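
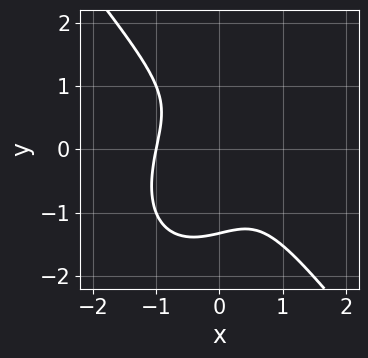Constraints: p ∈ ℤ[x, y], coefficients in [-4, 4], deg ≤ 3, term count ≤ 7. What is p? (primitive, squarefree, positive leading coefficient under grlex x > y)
First, deg p = 3. A generic line meets the curve in up to 3 points.
Then, checking where it meets the axes: it crosses the x-axis at the gridline x = -1.
Finally, fitting integer coefficients to these (and the overall shape) gives p.

2*x^3 + y^3 - x - y + 1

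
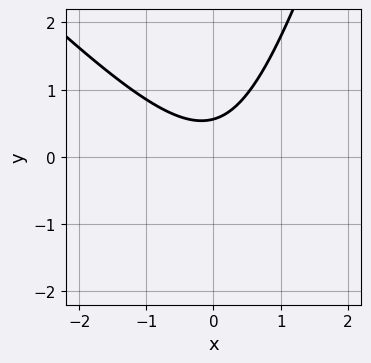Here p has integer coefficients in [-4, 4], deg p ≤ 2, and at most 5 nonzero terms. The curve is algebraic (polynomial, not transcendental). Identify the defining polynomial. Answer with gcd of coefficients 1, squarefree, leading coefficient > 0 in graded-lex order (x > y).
(a) Degree: no degree-1 curve has this shape, so deg p = 2.
(b) Reading off the gridlines: it misses every integer gridline on the x-axis.
(c) The integer polynomial consistent with all of this is the stated p.

3*x^2 + 2*x*y - y^2 - 3*y + 2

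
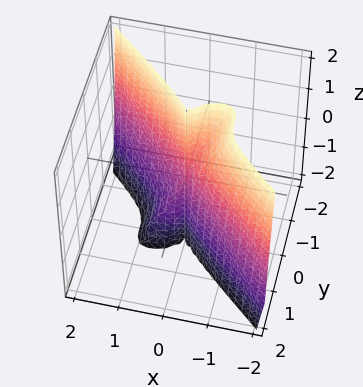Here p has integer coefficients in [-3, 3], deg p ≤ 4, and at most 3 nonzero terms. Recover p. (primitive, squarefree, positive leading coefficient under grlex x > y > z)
First, deg p = 3. A generic line meets the surface in up to 3 points.
Next, reading off the gridlines: it crosses the x-axis at the gridline x = 0; it crosses the y-axis at the gridline y = 0.
Finally, matching integer coefficients to the picture gives p. Check: (0, 0, -1) on the z-axis lies on the surface, and p(0, 0, -1) = 0. ✓

2*x^3 + x^2*z + 3*y^3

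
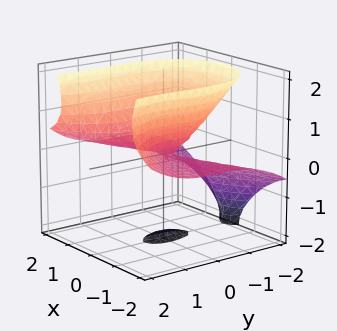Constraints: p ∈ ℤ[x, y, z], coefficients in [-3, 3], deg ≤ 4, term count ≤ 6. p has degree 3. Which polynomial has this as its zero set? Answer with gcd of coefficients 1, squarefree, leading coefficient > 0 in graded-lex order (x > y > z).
First, there are 2 components.
Then, deg p = 3.
Next, from the axis intercepts and sections: the z-axis gridline crossings are at z ∈ {-2, 0}; one y-axis crossing is at y = 0.
Finally, putting this together gives p.

3*x^2*z - y^3 + y^2*z - z^3 - 2*z^2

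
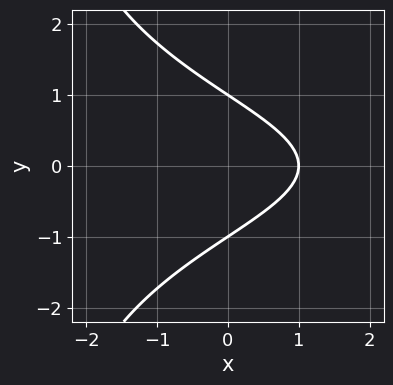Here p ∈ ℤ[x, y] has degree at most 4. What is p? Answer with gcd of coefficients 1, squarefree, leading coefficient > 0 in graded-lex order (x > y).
First, deg p = 3. A generic line meets the curve in up to 3 points.
Then, symmetries: it's symmetric under y → −y, forcing even powers of y.
Then, reading off the gridlines: it crosses the x-axis at the gridline x = 1; among the integer gridlines, it crosses the y-axis at y ∈ {-1, 1}.
Finally, assembling these constraints gives the stated polynomial.

x*y^2 + 3*y^2 + 3*x - 3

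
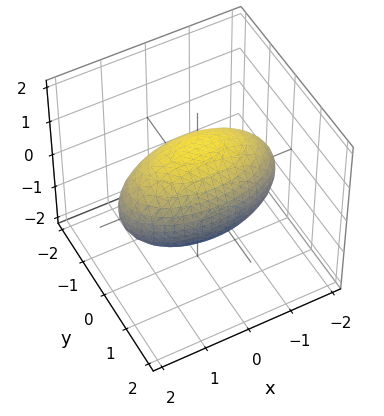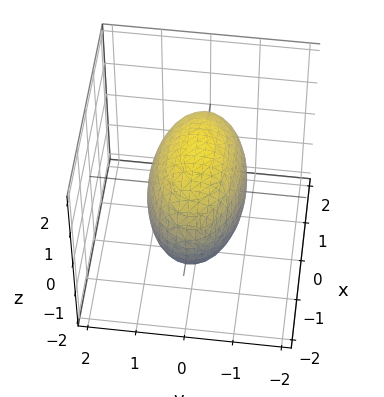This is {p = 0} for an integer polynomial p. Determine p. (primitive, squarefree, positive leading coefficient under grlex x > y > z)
x^2 + 3*y^2 + 2*z^2 - 3

First, deg p = 2. Bounded and convex; a quadric.
Then, symmetries: mirror symmetry y ↦ −y ⇒ only even powers of y; the z ↦ −z reflection is a symmetry, so z appears only in even powers; it's symmetric under x → −x, forcing even powers of x.
Next, against the integer gridlines: among the integer gridlines, it crosses the y-axis at y ∈ {-1, 1}.
Finally, putting this together gives p.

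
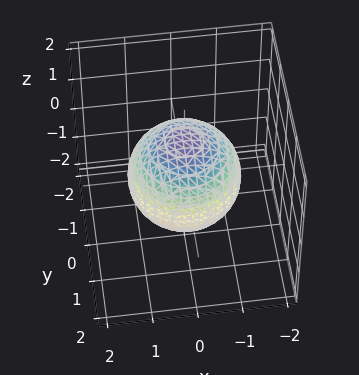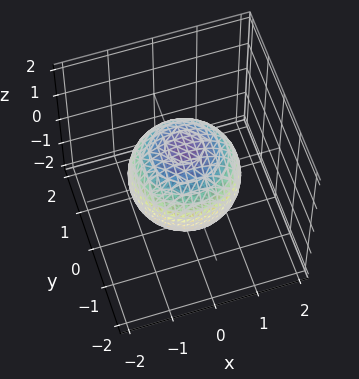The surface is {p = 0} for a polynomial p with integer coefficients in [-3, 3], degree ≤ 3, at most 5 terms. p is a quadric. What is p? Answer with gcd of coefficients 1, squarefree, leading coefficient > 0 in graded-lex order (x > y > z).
(a) deg p = 2. A closed, bounded, convex surface; a quadric.
(b) Symmetries: the z ↦ −z reflection is a symmetry, so z appears only in even powers; rotational symmetry about the z-axis ⇒ p depends on x, y only through x² + y².
(c) From the visible intercepts: a circular section at z = 1 has radius between 0 and 1.
(d) Fitting integer coefficients to these (and the overall shape) gives p.

2*x^2 + 2*y^2 + 2*z^2 - 3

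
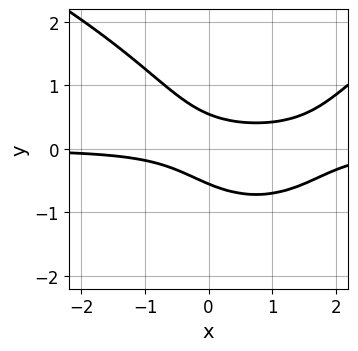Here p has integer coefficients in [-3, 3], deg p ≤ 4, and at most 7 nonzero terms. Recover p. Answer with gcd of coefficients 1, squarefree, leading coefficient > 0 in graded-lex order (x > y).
First, the degree is 4 — the shape is more complex than any degree-3 curve.
Then, observable constraints: the curve avoids every integer x-axis point in the box.
Finally, together with the visible shape, these determine p as stated.

y^4 - 2*x^2*y + 3*x*y + 3*y^2 - 1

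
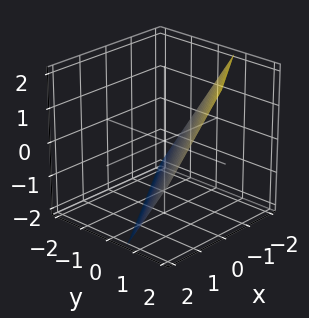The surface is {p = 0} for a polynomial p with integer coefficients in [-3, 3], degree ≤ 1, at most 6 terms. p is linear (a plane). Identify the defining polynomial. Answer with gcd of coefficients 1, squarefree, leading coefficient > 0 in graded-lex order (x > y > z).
(a) The degree is 1 — every cross-section is a straight line — this is a plane.
(b) Checking where it meets the axes: one z-axis crossing is at z = -1; it crosses the x-axis at the gridline x = -1.
(c) Putting this together gives p.

2*x - 3*y + 2*z + 2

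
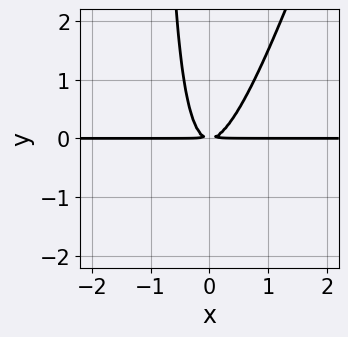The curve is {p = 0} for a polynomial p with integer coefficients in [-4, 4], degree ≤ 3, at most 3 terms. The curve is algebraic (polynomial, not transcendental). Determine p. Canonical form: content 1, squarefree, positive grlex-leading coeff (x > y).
First, degree: the shape is more complex than any degree-2 curve, so deg p = 3.
Then, observable constraints: the visible x-axis segment lies entirely on the curve.
Finally, matching integer coefficients to the picture gives p.

3*x^2*y - x*y^2 - y^2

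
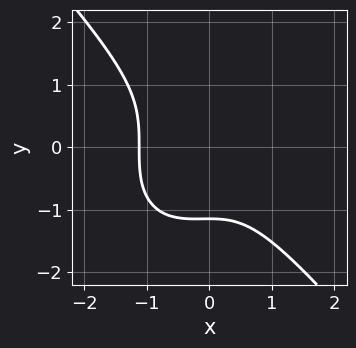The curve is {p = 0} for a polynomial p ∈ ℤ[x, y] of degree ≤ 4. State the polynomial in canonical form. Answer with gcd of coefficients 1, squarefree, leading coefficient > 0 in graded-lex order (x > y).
(a) deg p = 3.
(b) Putting this together gives p.

3*x^3 + 2*y^3 + x^2 + 3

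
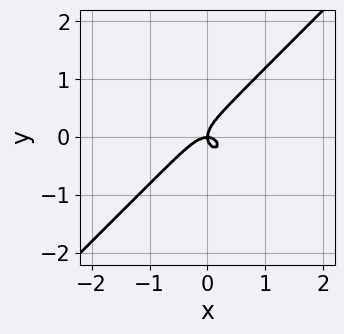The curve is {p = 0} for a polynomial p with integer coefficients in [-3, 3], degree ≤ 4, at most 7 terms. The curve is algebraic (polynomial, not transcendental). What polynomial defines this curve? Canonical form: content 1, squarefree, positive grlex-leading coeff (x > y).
2*x^3 - x^2*y + x*y^2 - 2*y^3 + x*y

First, degree: the shape is more complex than any degree-2 curve, so deg p = 3.
Next, from the axis intercepts and sections: one x-axis crossing is at x = 0; it crosses the y-axis at the gridline y = 0.
Finally, together with the visible shape, these determine p as stated.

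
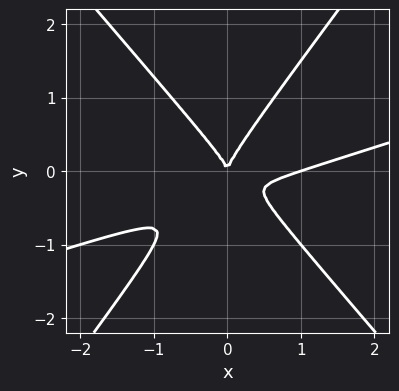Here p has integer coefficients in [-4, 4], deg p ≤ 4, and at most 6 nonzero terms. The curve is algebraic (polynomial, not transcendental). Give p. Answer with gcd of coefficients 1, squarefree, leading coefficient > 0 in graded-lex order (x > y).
First, the degree is 3 — no degree-2 curve has this shape.
Then, checking where it meets the axes: one y-axis crossing is at y = 0; among the integer gridlines, it crosses the x-axis at x ∈ {0, 1}.
Finally, assembling these constraints gives the stated polynomial.

x^3 - 3*x^2*y - x*y^2 + 2*y^3 - x^2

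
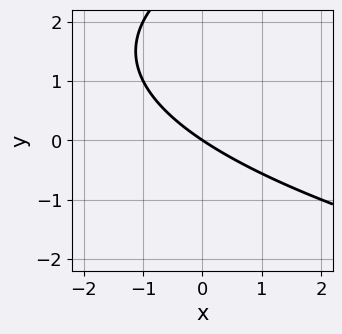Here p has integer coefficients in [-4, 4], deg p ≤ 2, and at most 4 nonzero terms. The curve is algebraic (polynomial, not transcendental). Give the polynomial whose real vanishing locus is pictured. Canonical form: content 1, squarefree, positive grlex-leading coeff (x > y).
The degree is 2 — a generic line meets the curve in up to 2 points.
Checking where it meets the axes: it crosses the y-axis at the gridline y = 0; it crosses the x-axis at the gridline x = 0.
Together with the visible shape, these determine p as stated.

y^2 - 2*x - 3*y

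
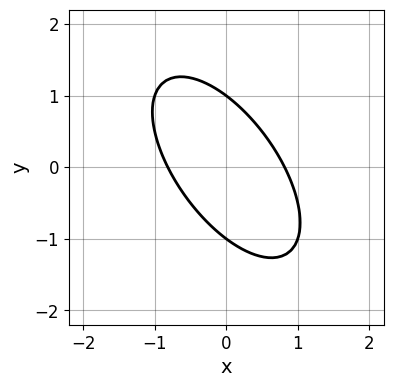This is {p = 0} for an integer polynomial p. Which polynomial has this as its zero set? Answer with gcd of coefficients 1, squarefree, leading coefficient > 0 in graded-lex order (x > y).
1. The degree is 2 — a generic line meets the curve in up to 2 points.
2. Reading off the gridlines: the y-axis gridline crossings are at y ∈ {-1, 1}.
3. The integer polynomial consistent with all of this is the stated p.

3*x^2 + 3*x*y + 2*y^2 - 2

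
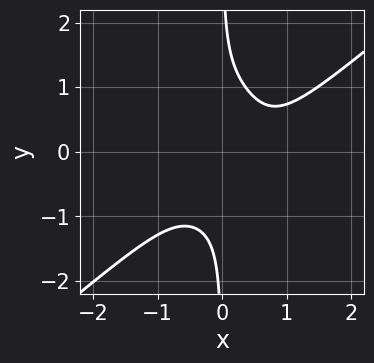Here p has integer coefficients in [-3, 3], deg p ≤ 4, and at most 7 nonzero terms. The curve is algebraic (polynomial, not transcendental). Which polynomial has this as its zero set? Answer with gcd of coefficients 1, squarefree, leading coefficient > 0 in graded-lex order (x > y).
2*x^4 - x^3*y - 2*x*y^3 - 2*x^2*y + 1

First, deg p = 4. A generic line meets the curve in up to 4 points.
Next, against the integer gridlines: no x-intercept at any integer in the box; no y-intercept at any integer in the box.
Finally, these observations pin down the coefficients.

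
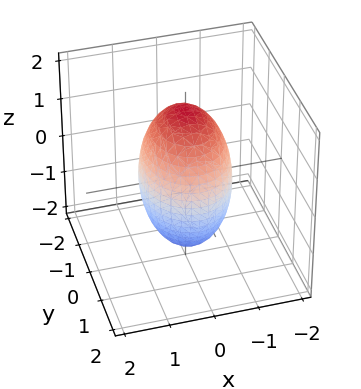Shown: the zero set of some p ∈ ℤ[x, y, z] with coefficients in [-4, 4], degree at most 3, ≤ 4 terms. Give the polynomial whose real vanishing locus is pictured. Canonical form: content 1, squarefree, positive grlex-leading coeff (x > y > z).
3*x^2 + 2*y^2 + z^2 - 3

(a) Degree: bounded and convex; a quadric, so deg p = 2.
(b) Symmetries: the z ↦ −z reflection is a symmetry, so z appears only in even powers; the x ↦ −x reflection is a symmetry, so x appears only in even powers; the y ↦ −y reflection is a symmetry, so y appears only in even powers.
(c) Against the integer gridlines: among the integer gridlines, it crosses the x-axis at x ∈ {-1, 1}.
(d) Together with the visible shape, these determine p as stated.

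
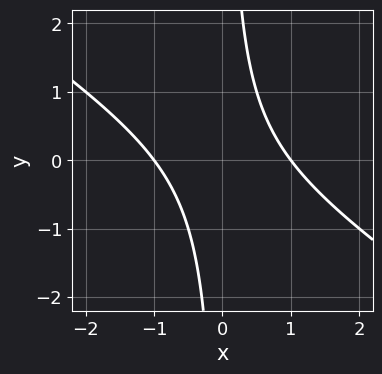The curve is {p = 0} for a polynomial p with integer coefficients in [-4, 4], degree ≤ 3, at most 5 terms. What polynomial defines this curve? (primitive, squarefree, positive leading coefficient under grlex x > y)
deg p = 2. A generic line meets the curve in up to 2 points.
Against the integer gridlines: the curve avoids every integer y-axis point in the box; among the integer gridlines, it crosses the x-axis at x ∈ {-1, 1}.
Matching integer coefficients to the picture gives p.

2*x^2 + 3*x*y - 2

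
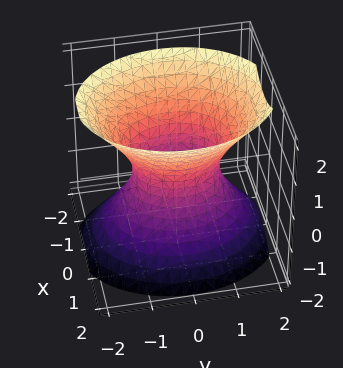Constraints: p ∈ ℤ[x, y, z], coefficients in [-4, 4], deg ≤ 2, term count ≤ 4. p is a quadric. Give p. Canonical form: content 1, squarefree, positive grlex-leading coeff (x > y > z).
3*x^2 + 2*y^2 - 2*z^2 - 2

First, degree: one connected sheet with a waist; a quadric, so deg p = 2.
Then, symmetries: it's symmetric under z → −z, forcing even powers of z; the y ↦ −y reflection is a symmetry, so y appears only in even powers; the x ↦ −x reflection is a symmetry, so x appears only in even powers.
Then, checking where it meets the axes: among the integer gridlines, it crosses the y-axis at y ∈ {-1, 1}; the surface avoids every integer z-axis point in the box.
Finally, the integer polynomial consistent with all of this is the stated p.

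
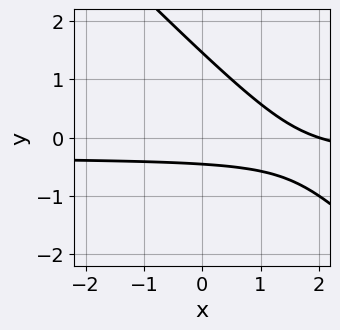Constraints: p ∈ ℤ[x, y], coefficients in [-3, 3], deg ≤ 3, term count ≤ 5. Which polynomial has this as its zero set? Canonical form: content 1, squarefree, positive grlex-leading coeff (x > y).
1. Degree: the shape is more complex than any degree-1 curve, so deg p = 2.
2. Reading off the gridlines: one x-axis crossing is at x = 2.
3. Assembling these constraints gives the stated polynomial.

3*x*y + 3*y^2 + x - 3*y - 2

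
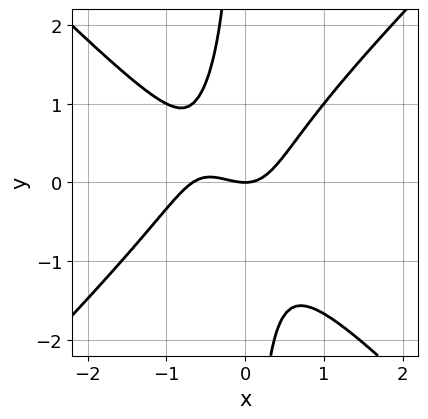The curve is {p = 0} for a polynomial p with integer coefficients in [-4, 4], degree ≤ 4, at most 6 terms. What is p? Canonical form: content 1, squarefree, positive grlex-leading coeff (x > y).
3*x^3 - 3*x*y^2 + 2*x^2 - 2*y

First, the degree is 3 — no degree-2 curve has this shape.
Next, against the integer gridlines: one y-axis crossing is at y = 0; it meets the x-axis at x = 0 (among the integer gridlines).
Finally, fitting integer coefficients to these (and the overall shape) gives p.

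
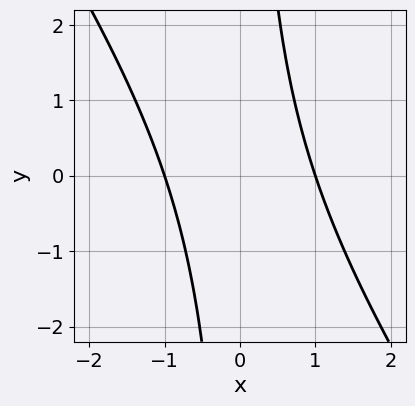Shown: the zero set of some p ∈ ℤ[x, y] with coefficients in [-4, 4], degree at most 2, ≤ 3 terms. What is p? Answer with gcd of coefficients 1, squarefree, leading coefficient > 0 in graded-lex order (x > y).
3*x^2 + 2*x*y - 3

First, degree: no degree-1 curve has this shape, so deg p = 2.
Then, against the integer gridlines: it misses every integer gridline on the y-axis; the x-axis gridline crossings are at x ∈ {-1, 1}.
Finally, together with the visible shape, these determine p as stated.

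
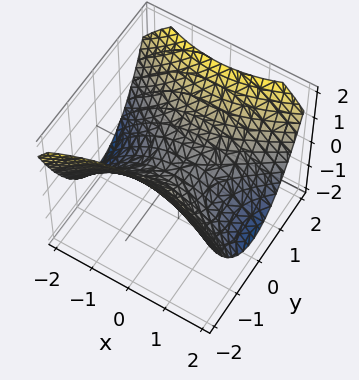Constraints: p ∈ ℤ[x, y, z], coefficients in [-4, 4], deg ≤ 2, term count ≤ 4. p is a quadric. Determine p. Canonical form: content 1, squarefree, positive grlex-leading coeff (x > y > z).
x^2 - 2*y^2 + 3*z

Degree: a saddle surface; a quadric, so deg p = 2.
Symmetries: mirror symmetry y ↦ −y ⇒ only even powers of y; mirror symmetry x ↦ −x ⇒ only even powers of x.
Against the integer gridlines: it meets the z-axis at z = 0 (among the integer gridlines); it crosses the x-axis at the gridline x = 0.
Assembling these constraints gives the stated polynomial.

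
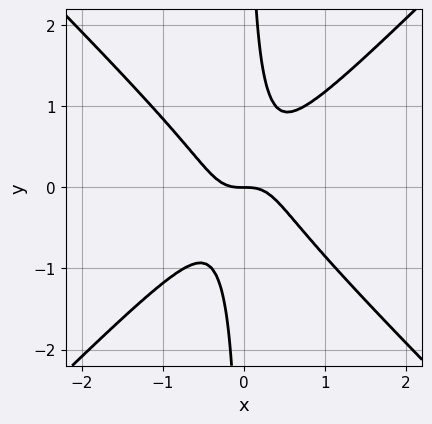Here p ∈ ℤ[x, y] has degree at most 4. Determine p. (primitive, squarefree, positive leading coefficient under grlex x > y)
Degree: the shape is more complex than any degree-2 curve, so deg p = 3.
Reading off the gridlines: it crosses the x-axis at the gridline x = 0; one y-axis crossing is at y = 0.
Solving for integer coefficients yields p as stated.

3*x^3 - 3*x*y^2 + y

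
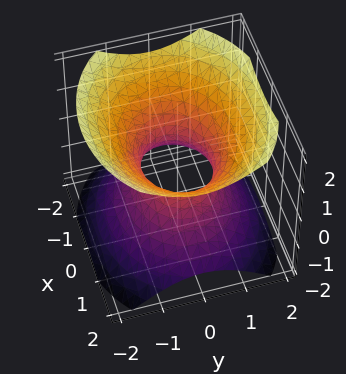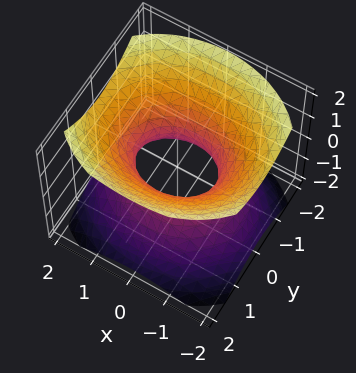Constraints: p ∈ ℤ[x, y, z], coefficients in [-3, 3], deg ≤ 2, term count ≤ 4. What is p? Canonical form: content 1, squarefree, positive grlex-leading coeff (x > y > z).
1. Degree: an hourglass — one-sheet hyperboloid; a quadric, so deg p = 2.
2. Symmetries: mirror symmetry z ↦ −z ⇒ only even powers of z; it's symmetric under y → −y, forcing even powers of y; the x ↦ −x reflection is a symmetry, so x appears only in even powers.
3. Checking where it meets the axes: the surface avoids every integer z-axis point in the box; the x-axis gridline crossings are at x ∈ {-1, 1}.
4. Matching integer coefficients to the picture gives p.

2*x^2 + 3*y^2 - 3*z^2 - 2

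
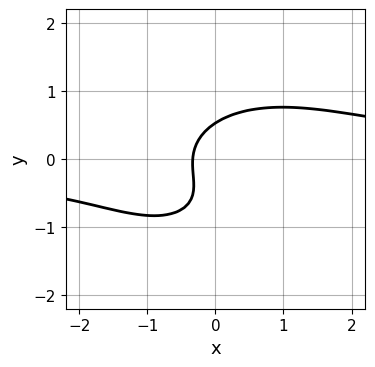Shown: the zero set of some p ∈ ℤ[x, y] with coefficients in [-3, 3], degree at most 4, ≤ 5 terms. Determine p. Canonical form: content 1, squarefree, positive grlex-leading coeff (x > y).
First, deg p = 3. The shape is more complex than any degree-2 curve.
Finally, putting this together gives p.

2*x^2*y + 3*y^3 + 2*y^2 - 3*x - 1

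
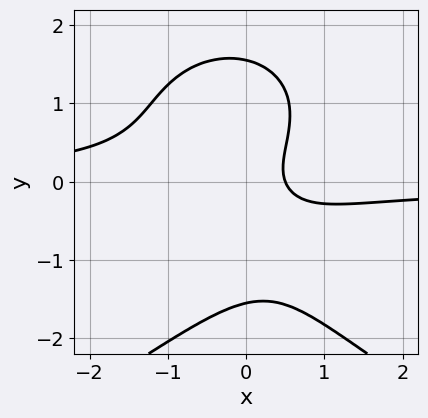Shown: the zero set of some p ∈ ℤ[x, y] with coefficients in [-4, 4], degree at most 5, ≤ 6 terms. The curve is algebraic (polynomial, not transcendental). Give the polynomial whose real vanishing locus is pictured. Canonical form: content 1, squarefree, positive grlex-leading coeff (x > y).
y^4 + 3*x^2*y - 2*y^2 + 2*x - 1

(a) deg p = 4. No degree-3 curve has this shape.
(b) Solving for integer coefficients yields p as stated.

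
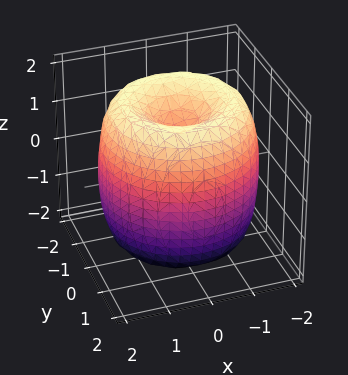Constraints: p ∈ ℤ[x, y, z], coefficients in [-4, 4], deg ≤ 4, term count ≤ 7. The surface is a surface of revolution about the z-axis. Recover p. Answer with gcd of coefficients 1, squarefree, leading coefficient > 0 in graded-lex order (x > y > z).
1. The degree is 4 — the shape is more complex than any degree-3 surface.
2. Symmetries: rotational symmetry about the z-axis ⇒ p depends on x, y only through x² + y².
3. Against the integer gridlines: among the integer gridlines, it crosses the z-axis at z ∈ {-1, 1}; a circular section at z = 1 has radius between 1 and 2.
4. Assembling these constraints gives the stated polynomial.

x^4 + 2*x^2*y^2 + y^4 - 3*x^2 - 3*y^2 + z^2 - 1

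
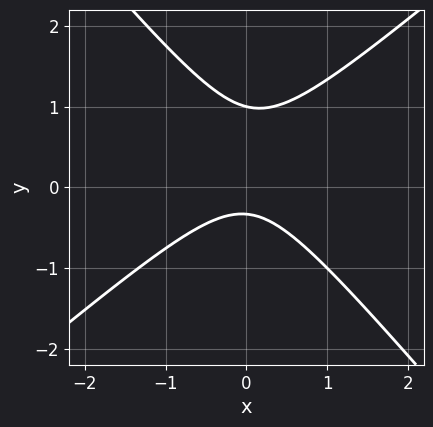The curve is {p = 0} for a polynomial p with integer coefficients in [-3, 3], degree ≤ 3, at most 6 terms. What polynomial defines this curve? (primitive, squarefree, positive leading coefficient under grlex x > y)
First, degree: no degree-1 curve has this shape, so deg p = 2.
Then, reading off the gridlines: no x-intercept at any integer in the box; one y-axis crossing is at y = 1.
Finally, putting this together gives p.

3*x^2 - x*y - 3*y^2 + 2*y + 1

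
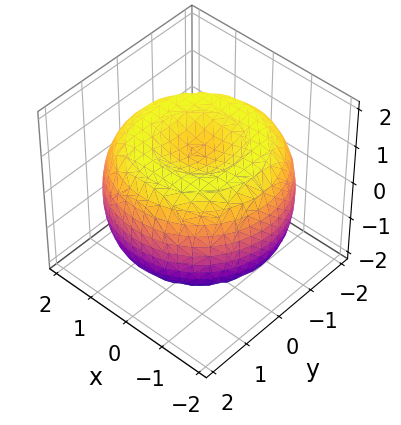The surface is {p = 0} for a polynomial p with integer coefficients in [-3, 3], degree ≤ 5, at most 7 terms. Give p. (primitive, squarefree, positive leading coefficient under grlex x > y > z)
The degree is 4 — no degree-3 surface has this shape.
Symmetries: rotational symmetry about the z-axis ⇒ p depends on x, y only through x² + y².
Observable constraints: among the integer gridlines, it crosses the z-axis at z ∈ {-1, 1}; a circular section at z = 1 has radius between 1 and 2.
Matching integer coefficients to the picture gives p.

x^4 + 2*x^2*y^2 + y^4 - 3*x^2 - 3*y^2 + 3*z^2 - 3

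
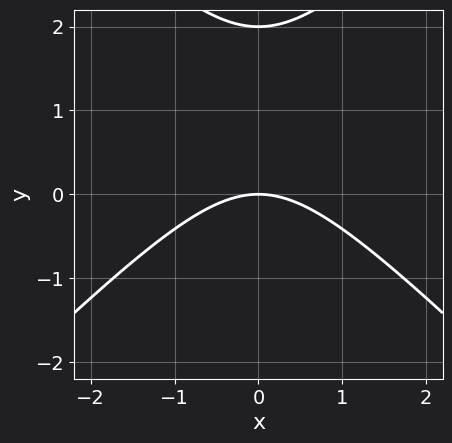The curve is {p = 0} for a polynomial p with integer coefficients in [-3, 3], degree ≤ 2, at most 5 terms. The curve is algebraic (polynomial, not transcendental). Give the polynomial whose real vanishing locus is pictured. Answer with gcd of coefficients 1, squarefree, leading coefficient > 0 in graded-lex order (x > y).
x^2 - y^2 + 2*y

(a) Degree: no degree-1 curve has this shape, so deg p = 2.
(b) Symmetries: the x ↦ −x reflection is a symmetry, so x appears only in even powers.
(c) Observable constraints: it meets the x-axis at x = 0 (among the integer gridlines); among the integer gridlines, it crosses the y-axis at y ∈ {0, 2}.
(d) Assembling these constraints gives the stated polynomial.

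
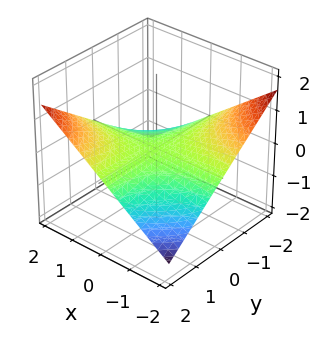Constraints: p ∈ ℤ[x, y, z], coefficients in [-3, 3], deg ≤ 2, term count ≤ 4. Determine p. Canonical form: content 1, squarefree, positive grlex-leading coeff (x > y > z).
(a) deg p = 2. A hyperbolic paraboloid; a quadric.
(b) Observable constraints: the visible x-axis segment lies entirely on the surface; the visible y-axis segment lies entirely on the surface; it meets the z-axis at z = 0 (among the integer gridlines).
(c) Putting this together gives p.

x*y - 3*z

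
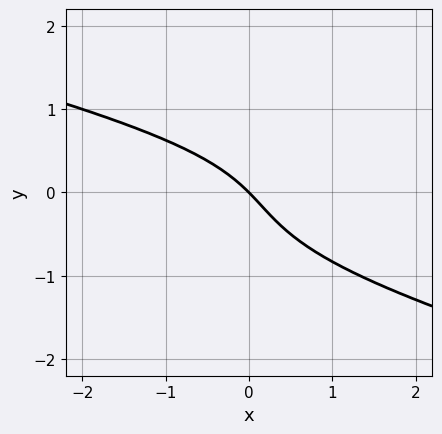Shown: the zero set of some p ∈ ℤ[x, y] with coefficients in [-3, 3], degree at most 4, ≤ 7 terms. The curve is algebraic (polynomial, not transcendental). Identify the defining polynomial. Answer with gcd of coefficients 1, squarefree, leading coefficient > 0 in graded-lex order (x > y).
1. The degree is 3 — a generic line meets the curve in up to 3 points.
2. Observable constraints: one x-axis crossing is at x = 0; it meets the y-axis at y = 0 (among the integer gridlines).
3. These observations pin down the coefficients.

x*y^2 + 3*y^3 + y^2 + 2*x + 2*y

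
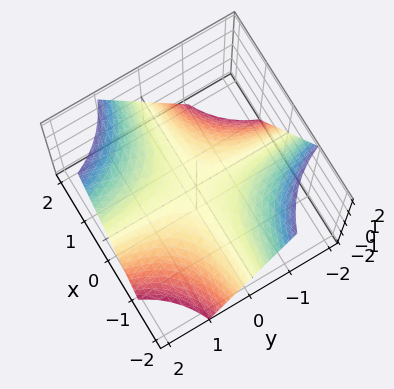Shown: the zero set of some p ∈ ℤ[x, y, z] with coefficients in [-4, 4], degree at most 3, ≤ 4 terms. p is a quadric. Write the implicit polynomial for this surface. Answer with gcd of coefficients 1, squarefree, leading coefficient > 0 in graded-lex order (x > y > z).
x*y - z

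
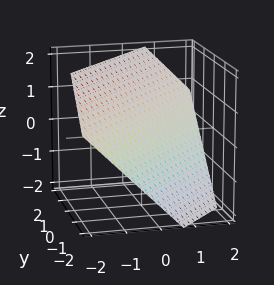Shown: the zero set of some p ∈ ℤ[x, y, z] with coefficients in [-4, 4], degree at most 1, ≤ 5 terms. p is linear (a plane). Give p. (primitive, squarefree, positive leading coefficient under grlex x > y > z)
First, deg p = 1. The surface is flat (a plane).
Finally, the integer polynomial consistent with all of this is the stated p.

3*x - 3*y + 3*z - 2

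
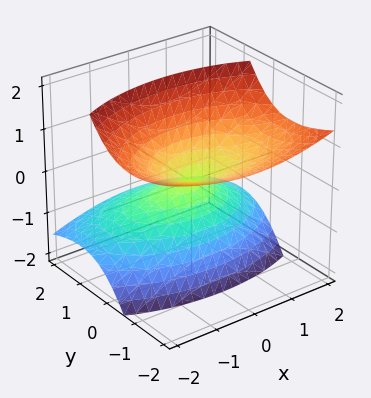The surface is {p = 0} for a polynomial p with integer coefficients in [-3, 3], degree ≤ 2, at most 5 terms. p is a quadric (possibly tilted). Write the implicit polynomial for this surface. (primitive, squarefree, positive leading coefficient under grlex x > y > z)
I count 2 distinct pieces. Treating them together as one polynomial.
The degree is 2 — no degree-1 surface has this shape.
Checking where it meets the axes: it crosses the z-axis at the gridline z = 0; one x-axis crossing is at x = 0; it meets the y-axis at y = 0 (among the integer gridlines).
Together with the visible shape, these determine p as stated.

x^2 + 2*y^2 + 3*y*z - 2*z^2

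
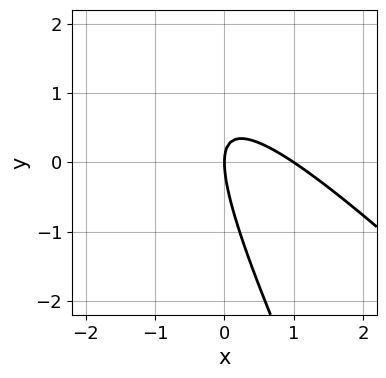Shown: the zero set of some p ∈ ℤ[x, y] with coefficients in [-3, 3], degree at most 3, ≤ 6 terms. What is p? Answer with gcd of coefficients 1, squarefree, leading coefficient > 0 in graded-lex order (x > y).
2*x^2 + 3*x*y + y^2 - 2*x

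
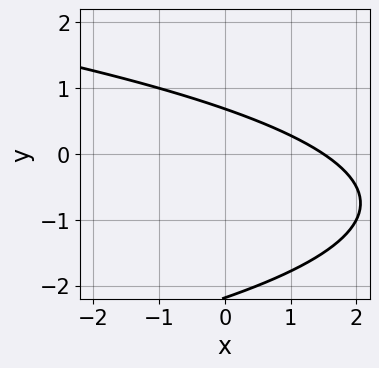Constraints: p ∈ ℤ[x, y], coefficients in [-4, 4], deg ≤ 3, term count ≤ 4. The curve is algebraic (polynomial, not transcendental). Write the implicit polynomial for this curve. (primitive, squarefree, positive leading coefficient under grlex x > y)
2*y^2 + 2*x + 3*y - 3

First, the degree is 2 — a generic line meets the curve in up to 2 points.
Finally, putting this together gives p.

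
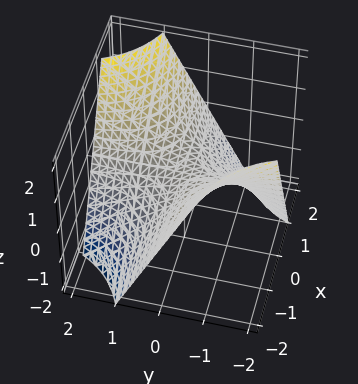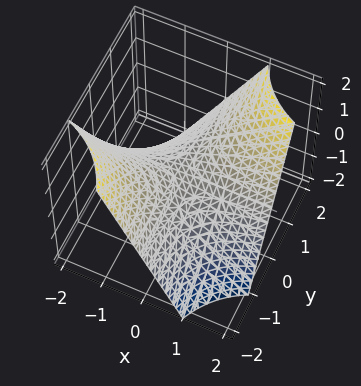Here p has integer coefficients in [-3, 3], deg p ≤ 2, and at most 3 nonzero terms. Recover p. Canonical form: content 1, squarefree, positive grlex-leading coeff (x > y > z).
(a) The degree is 2 — a hyperbolic paraboloid; a quadric.
(b) From the axis intercepts and sections: the visible y-axis segment lies entirely on the surface; one z-axis crossing is at z = 0; the visible x-axis segment lies entirely on the surface.
(c) These observations pin down the coefficients.

x*y - z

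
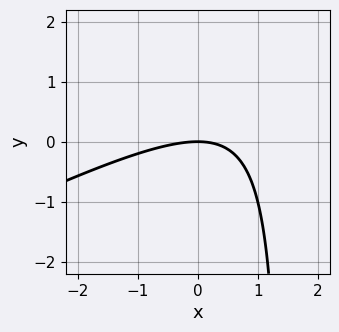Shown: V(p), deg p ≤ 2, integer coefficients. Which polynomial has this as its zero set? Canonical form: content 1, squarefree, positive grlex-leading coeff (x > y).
x^2 - 2*x*y + 3*y

(a) The degree is 2 — the shape is more complex than any degree-1 curve.
(b) Against the integer gridlines: one y-axis crossing is at y = 0; one x-axis crossing is at x = 0.
(c) Fitting integer coefficients to these (and the overall shape) gives p.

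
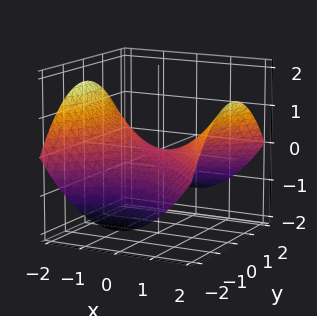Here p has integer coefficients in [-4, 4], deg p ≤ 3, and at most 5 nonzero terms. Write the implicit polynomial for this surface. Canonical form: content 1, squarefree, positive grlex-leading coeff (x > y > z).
x^2 - y^2 - 3*z

First, degree: a saddle surface; a quadric, so deg p = 2.
Then, symmetries: mirror symmetry y ↦ −y ⇒ only even powers of y; mirror symmetry x ↦ −x ⇒ only even powers of x.
Then, checking where it meets the axes: one y-axis crossing is at y = 0; one z-axis crossing is at z = 0; it crosses the x-axis at the gridline x = 0.
Finally, solving for integer coefficients yields p as stated.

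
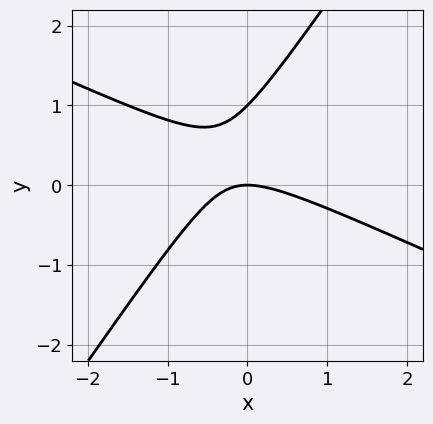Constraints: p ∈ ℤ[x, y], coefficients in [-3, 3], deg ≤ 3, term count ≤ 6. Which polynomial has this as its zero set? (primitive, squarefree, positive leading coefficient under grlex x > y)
Degree: a generic line meets the curve in up to 2 points, so deg p = 2.
Checking where it meets the axes: among the integer gridlines, it crosses the y-axis at y ∈ {0, 1}; it crosses the x-axis at the gridline x = 0.
Together with the visible shape, these determine p as stated.

2*x^2 + 3*x*y - 3*y^2 + 3*y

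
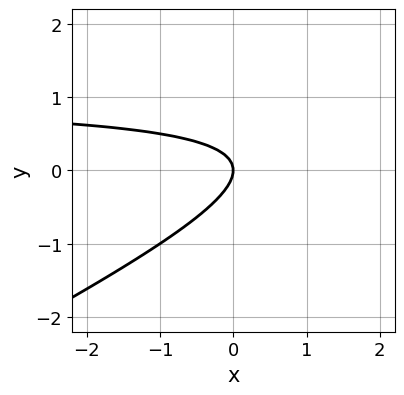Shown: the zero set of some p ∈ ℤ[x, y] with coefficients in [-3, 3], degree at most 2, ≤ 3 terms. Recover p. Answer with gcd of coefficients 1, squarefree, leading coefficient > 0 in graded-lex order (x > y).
1. deg p = 2. The shape is more complex than any degree-1 curve.
2. Observable constraints: it meets the x-axis at x = 0 (among the integer gridlines); it meets the y-axis at y = 0 (among the integer gridlines).
3. These observations pin down the coefficients.

x*y - 2*y^2 - x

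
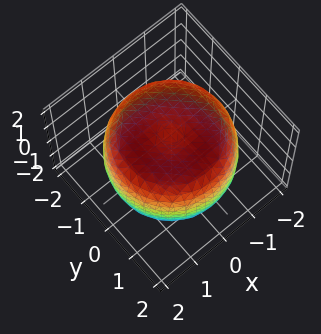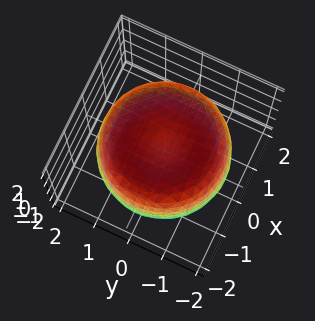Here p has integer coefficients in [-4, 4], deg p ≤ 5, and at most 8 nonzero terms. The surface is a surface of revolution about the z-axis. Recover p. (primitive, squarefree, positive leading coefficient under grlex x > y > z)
Degree: a generic line meets the surface in up to 4 points, so deg p = 4.
By symmetry, the surface is invariant under rotation about z: p = q(x² + y², z).
From the axis intercepts and sections: a circular section at z = 1 has radius between 1 and 2.
Assembling these constraints gives the stated polynomial.

x^4 + 2*x^2*y^2 + y^4 - 2*x^2 - 2*y^2 + 2*z^2 - 3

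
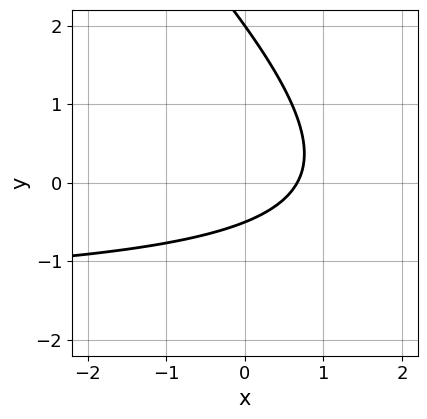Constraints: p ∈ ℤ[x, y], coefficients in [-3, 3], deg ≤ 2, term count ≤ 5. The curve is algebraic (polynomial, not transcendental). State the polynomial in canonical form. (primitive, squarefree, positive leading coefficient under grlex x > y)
2*x*y + 2*y^2 + 3*x - 3*y - 2

1. deg p = 2. No degree-1 curve has this shape.
2. Reading off the gridlines: it meets the y-axis at y = 2 (among the integer gridlines).
3. Together with the visible shape, these determine p as stated.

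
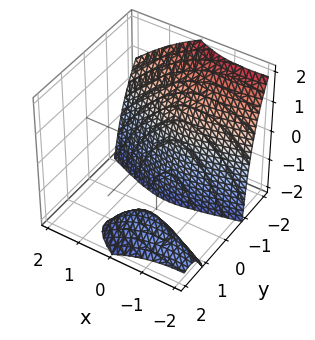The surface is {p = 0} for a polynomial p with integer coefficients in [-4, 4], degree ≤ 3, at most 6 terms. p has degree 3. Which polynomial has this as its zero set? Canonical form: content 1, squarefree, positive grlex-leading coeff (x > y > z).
1. I count 2 distinct pieces. Treating them together as one polynomial.
2. Degree: the shape is more complex than any degree-2 surface, so deg p = 3.
3. From the visible intercepts: the surface avoids every integer z-axis point in the box; no x-intercept at any integer in the box.
4. Together with the visible shape, these determine p as stated.

x*y^2 + 2*y^3 + 2*y^2*z + x^2 + 1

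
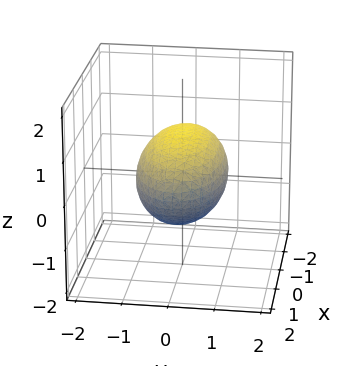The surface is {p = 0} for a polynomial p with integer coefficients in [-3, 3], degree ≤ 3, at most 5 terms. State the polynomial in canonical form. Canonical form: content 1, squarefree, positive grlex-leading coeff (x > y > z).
First, the degree is 2 — bounded and convex; a quadric.
Next, symmetries: the y ↦ −y reflection is a symmetry, so y appears only in even powers; it's symmetric under x → −x, forcing even powers of x; the z ↦ −z reflection is a symmetry, so z appears only in even powers.
Next, checking where it meets the axes: the z-axis gridline crossings are at z ∈ {-1, 1}; the y-axis gridline crossings are at y ∈ {-1, 1}.
Finally, putting this together gives p.

x^2 + 3*y^2 + 3*z^2 - 3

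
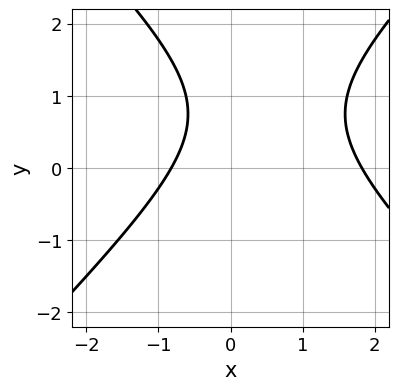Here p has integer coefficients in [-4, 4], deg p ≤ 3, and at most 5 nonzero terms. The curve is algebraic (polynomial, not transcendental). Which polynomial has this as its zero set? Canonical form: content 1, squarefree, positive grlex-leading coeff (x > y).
First, deg p = 2. The shape is more complex than any degree-1 curve.
Then, checking where it meets the axes: the curve avoids every integer y-axis point in the box.
Finally, assembling these constraints gives the stated polynomial.

2*x^2 - 2*y^2 - 2*x + 3*y - 3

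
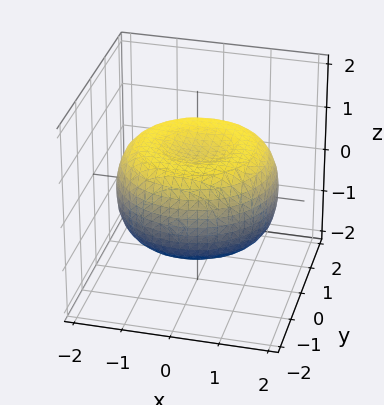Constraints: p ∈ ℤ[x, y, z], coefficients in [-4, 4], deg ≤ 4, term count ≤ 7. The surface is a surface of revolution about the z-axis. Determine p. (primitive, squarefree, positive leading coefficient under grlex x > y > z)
x^4 + 2*x^2*y^2 + y^4 - 2*x^2 - 2*y^2 + 3*z^2 - 2

First, deg p = 4. A generic line meets the surface in up to 4 points.
Next, symmetries: rotational symmetry about the z-axis ⇒ p depends on x, y only through x² + y².
Then, reading off the gridlines: a circular section at z = 0 has radius between 1 and 2.
Finally, solving for integer coefficients yields p as stated.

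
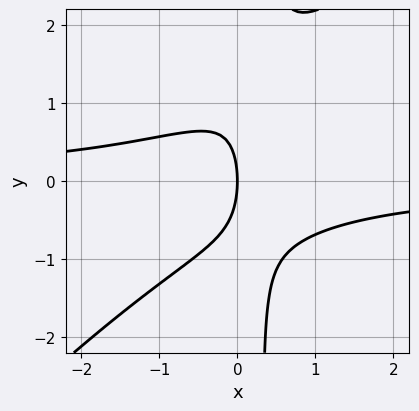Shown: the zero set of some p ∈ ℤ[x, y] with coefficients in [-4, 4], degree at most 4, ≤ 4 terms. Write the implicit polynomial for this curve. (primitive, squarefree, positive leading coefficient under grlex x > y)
3*x^2*y - 3*x*y^2 + y^2 + 3*x

The degree is 3 — the shape is more complex than any degree-2 curve.
Reading off the gridlines: it crosses the y-axis at the gridline y = 0; it meets the x-axis at x = 0 (among the integer gridlines).
Assembling these constraints gives the stated polynomial.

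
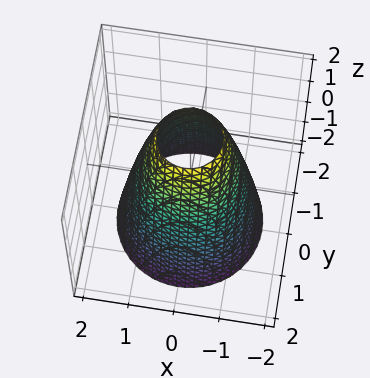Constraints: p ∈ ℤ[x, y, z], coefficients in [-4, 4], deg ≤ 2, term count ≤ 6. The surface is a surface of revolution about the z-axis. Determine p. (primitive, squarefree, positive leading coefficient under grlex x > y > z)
2*x^2 + 2*y^2 + z - 3

deg p = 2. The shape is more complex than any degree-1 surface.
Symmetries: every cross-section ⟂ z is a circle, so x, y appear only via x² + y².
From the axis intercepts and sections: it misses every integer gridline on the z-axis; a circular section at z = 1 has radius exactly 1.
Fitting integer coefficients to these (and the overall shape) gives p.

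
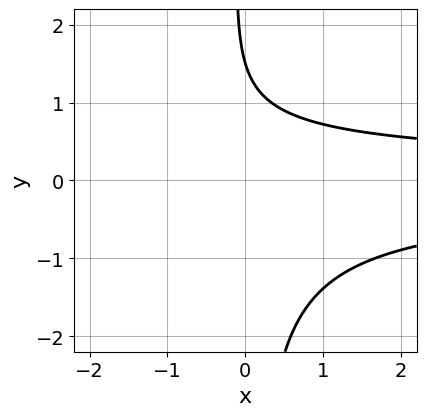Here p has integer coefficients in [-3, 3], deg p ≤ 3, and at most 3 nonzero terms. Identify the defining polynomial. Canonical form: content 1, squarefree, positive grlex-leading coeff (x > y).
Degree: a generic line meets the curve in up to 3 points, so deg p = 3.
Checking where it meets the axes: no x-intercept at any integer in the box.
Together with the visible shape, these determine p as stated.

3*x*y^2 + 2*y - 3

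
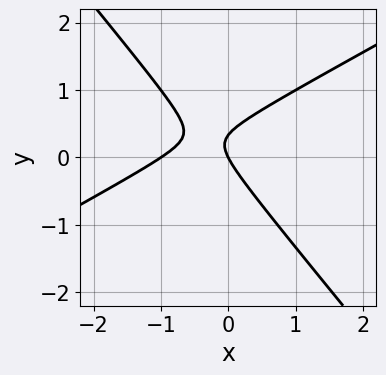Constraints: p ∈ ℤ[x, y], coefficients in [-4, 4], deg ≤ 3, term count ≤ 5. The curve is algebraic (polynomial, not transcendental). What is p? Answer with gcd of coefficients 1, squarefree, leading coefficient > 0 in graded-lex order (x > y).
2*x^2 - 2*x*y - 3*y^2 + 2*x + y

1. deg p = 2. No degree-1 curve has this shape.
2. Reading off the gridlines: one y-axis crossing is at y = 0; among the integer gridlines, it crosses the x-axis at x ∈ {-1, 0}.
3. The integer polynomial consistent with all of this is the stated p.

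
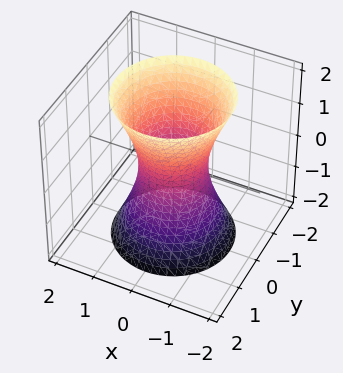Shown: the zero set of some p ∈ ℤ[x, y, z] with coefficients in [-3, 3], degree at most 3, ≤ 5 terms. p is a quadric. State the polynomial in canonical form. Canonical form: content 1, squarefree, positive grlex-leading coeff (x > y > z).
3*x^2 + 3*y^2 - z^2 - 2

Degree: one connected sheet with a waist; a quadric, so deg p = 2.
Symmetry: every cross-section ⟂ z is a circle, so x, y appear only via x² + y²; it's symmetric under z → −z, forcing even powers of z.
Against the integer gridlines: no z-intercept at any integer in the box; a circular section at z = 0 has radius between 0 and 1.
Solving for integer coefficients yields p as stated.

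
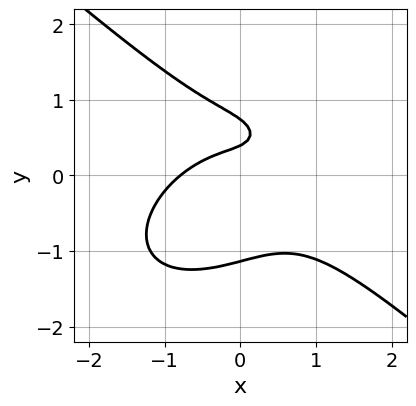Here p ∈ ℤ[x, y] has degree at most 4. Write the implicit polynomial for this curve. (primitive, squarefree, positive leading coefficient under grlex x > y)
First, deg p = 3. No degree-2 curve has this shape.
Finally, putting this together gives p.

2*x^3 + 3*y^3 + 2*x*y - 3*y + 1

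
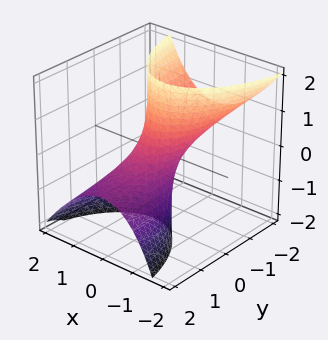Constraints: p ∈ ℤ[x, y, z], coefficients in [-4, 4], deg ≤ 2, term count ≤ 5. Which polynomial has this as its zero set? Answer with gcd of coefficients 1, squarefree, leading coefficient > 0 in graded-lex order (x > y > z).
Degree: the shape is more complex than any degree-1 surface, so deg p = 2.
From the axis intercepts and sections: the surface avoids every integer z-axis point in the box; among the integer gridlines, it crosses the y-axis at y ∈ {-1, 1}.
These observations pin down the coefficients.

3*x^2 + x*z + y^2 + 3*y*z - 1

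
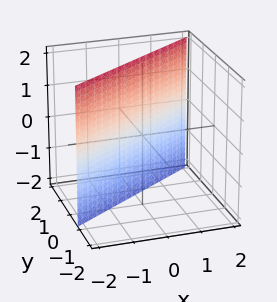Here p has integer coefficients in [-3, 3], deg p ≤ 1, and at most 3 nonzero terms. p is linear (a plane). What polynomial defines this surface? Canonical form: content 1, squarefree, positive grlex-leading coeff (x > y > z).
2*x - 3*y + 2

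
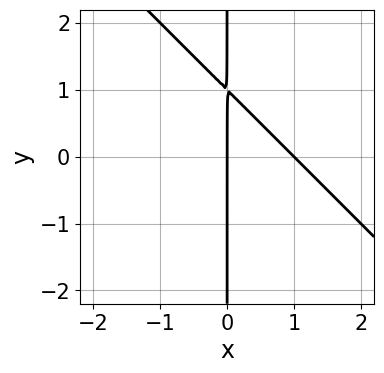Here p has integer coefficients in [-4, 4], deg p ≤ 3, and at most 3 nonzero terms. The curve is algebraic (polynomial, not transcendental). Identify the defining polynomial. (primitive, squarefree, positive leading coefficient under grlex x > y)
x^2 + x*y - x

First, deg p = 2. A generic line meets the curve in up to 2 points.
Then, from the visible intercepts: the visible y-axis segment lies entirely on the curve; among the integer gridlines, it crosses the x-axis at x ∈ {0, 1}.
Finally, these observations pin down the coefficients.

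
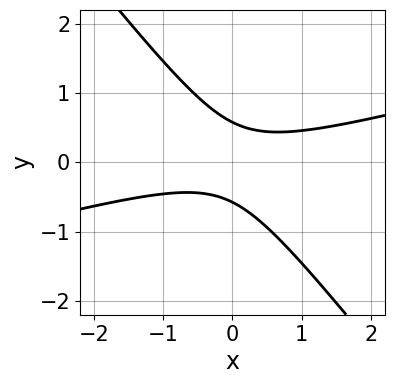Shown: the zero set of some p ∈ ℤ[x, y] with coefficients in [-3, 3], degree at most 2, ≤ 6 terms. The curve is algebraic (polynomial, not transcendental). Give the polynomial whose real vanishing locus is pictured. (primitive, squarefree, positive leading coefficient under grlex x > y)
First, the degree is 2 — the shape is more complex than any degree-1 curve.
Then, against the integer gridlines: it misses every integer gridline on the x-axis.
Finally, assembling these constraints gives the stated polynomial.

x^2 - 3*x*y - 3*y^2 + 1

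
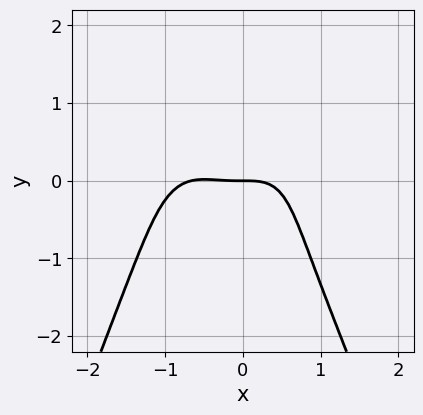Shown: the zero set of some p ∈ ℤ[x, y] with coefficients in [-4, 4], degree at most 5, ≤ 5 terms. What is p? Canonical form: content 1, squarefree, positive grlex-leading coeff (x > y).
3*x^4 + 2*x^3 + y^3 - x*y + 3*y

First, deg p = 4. The shape is more complex than any degree-3 curve.
Next, checking where it meets the axes: one x-axis crossing is at x = 0; one y-axis crossing is at y = 0.
Finally, assembling these constraints gives the stated polynomial.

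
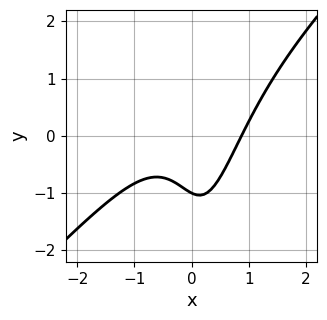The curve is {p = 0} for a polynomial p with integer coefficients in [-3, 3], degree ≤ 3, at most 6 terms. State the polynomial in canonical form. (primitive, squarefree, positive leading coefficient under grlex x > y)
First, degree: a generic line meets the curve in up to 3 points, so deg p = 3.
Next, from the axis intercepts and sections: it crosses the y-axis at the gridline y = -1.
Finally, together with the visible shape, these determine p as stated.

3*x^3 - 3*x^2*y + x*y - 2*y - 2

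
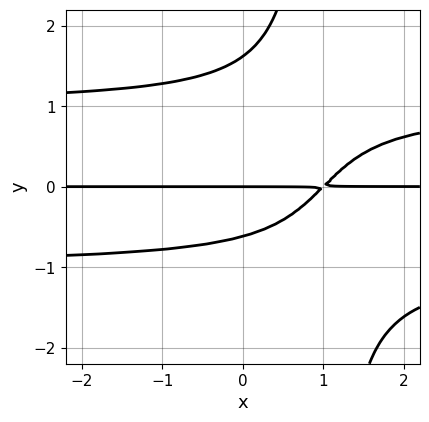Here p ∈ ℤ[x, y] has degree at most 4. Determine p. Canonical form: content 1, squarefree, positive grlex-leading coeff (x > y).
x*y^3 - y^3 - x*y + y^2 + y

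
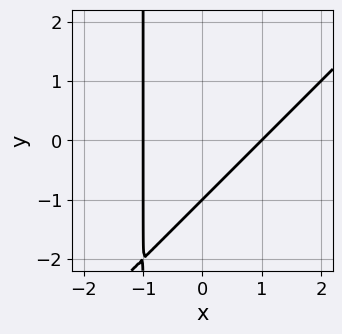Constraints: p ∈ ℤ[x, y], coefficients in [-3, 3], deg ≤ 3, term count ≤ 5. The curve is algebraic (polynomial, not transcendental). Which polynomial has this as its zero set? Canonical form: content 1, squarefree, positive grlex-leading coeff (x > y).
Degree: the shape is more complex than any degree-1 curve, so deg p = 2.
From the visible intercepts: it meets the y-axis at y = -1 (among the integer gridlines); among the integer gridlines, it crosses the x-axis at x ∈ {-1, 1}.
Fitting integer coefficients to these (and the overall shape) gives p.

x^2 - x*y - y - 1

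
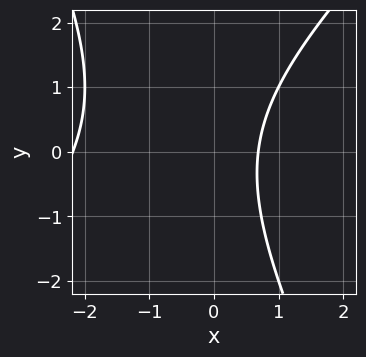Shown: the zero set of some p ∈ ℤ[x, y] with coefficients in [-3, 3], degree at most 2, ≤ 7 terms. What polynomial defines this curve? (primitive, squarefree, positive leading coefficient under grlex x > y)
2*x^2 - x*y - y^2 + 3*x - 3

First, the degree is 2 — the shape is more complex than any degree-1 curve.
Then, reading off the gridlines: it misses every integer gridline on the y-axis.
Finally, putting this together gives p.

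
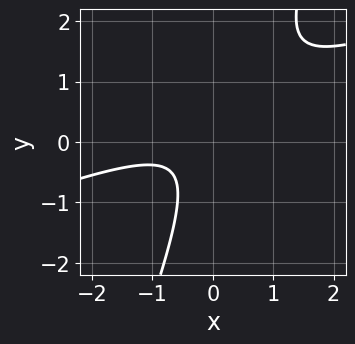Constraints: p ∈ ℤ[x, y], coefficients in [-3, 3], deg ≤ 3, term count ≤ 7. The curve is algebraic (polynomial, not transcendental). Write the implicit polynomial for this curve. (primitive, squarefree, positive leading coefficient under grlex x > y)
x^2 - 3*x*y + y^2 + x + 1

First, the degree is 2 — no degree-1 curve has this shape.
Then, checking where it meets the axes: no x-intercept at any integer in the box; no y-intercept at any integer in the box.
Finally, these observations pin down the coefficients.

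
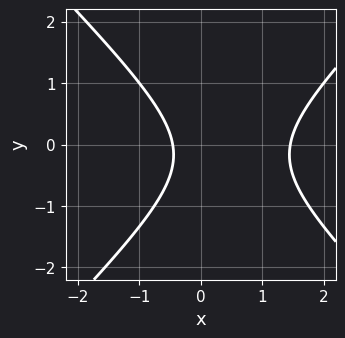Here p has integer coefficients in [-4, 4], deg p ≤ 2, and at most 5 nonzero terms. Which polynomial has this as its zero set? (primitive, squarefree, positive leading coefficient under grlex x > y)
(a) The degree is 2 — a generic line meets the curve in up to 2 points.
(b) Checking where it meets the axes: no y-intercept at any integer in the box.
(c) Solving for integer coefficients yields p as stated.

3*x^2 - 3*y^2 - 3*x - y - 2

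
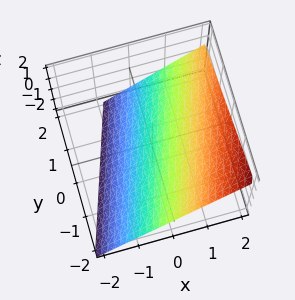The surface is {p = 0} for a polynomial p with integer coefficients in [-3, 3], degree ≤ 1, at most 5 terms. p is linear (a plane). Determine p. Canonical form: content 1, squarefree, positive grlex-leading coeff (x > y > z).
3*x - y - 3*z - 2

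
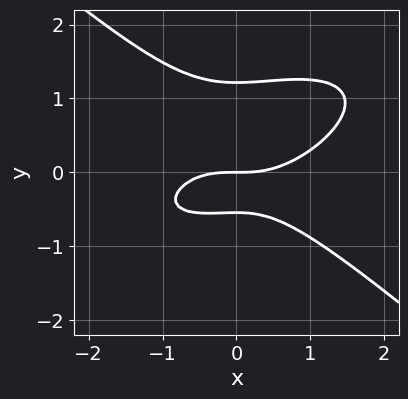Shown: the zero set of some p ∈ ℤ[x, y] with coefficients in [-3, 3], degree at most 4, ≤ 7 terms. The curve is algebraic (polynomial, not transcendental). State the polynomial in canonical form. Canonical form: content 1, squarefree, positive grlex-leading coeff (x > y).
(a) Degree: no degree-2 curve has this shape, so deg p = 3.
(b) From the visible intercepts: it meets the x-axis at x = 0 (among the integer gridlines); it crosses the y-axis at the gridline y = 0.
(c) Putting this together gives p.

x^3 - x^2*y + 3*y^3 - 2*y^2 - 2*y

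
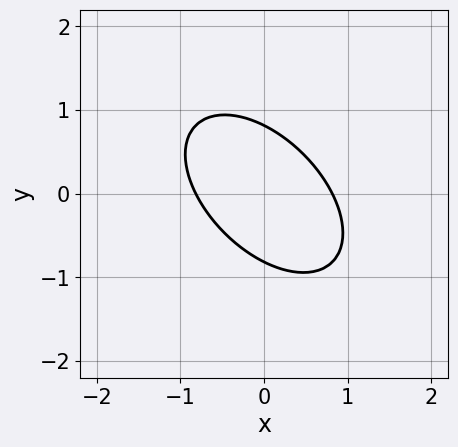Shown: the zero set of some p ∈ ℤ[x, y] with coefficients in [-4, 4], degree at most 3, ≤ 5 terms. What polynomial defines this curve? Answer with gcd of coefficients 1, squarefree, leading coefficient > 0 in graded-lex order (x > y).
1. The degree is 2 — a generic line meets the curve in up to 2 points.
2. The integer polynomial consistent with all of this is the stated p.

3*x^2 + 3*x*y + 3*y^2 - 2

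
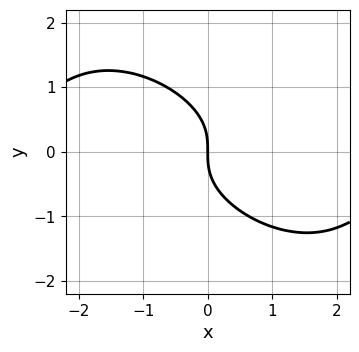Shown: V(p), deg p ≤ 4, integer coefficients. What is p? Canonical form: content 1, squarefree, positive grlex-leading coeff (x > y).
(a) Degree: the shape is more complex than any degree-2 curve, so deg p = 3.
(b) Against the integer gridlines: it crosses the x-axis at the gridline x = 0; it crosses the y-axis at the gridline y = 0.
(c) Solving for integer coefficients yields p as stated.

2*x^2*y + 3*x*y^2 + 3*y^3 + 3*x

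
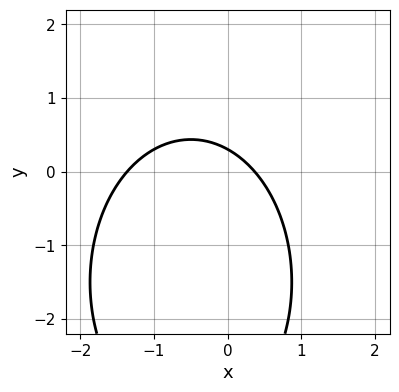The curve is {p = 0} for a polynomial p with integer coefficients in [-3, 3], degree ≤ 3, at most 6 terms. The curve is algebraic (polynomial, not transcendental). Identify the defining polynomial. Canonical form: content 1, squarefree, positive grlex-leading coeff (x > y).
First, degree: the shape is more complex than any degree-1 curve, so deg p = 2.
Finally, the integer polynomial consistent with all of this is the stated p.

2*x^2 + y^2 + 2*x + 3*y - 1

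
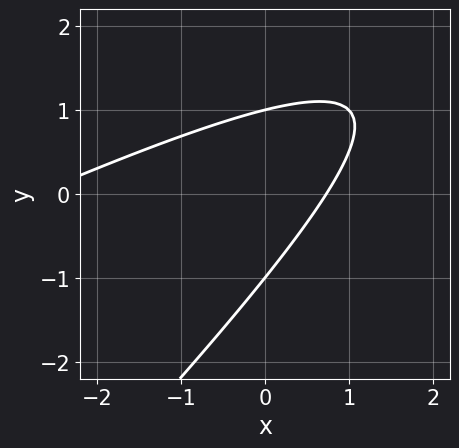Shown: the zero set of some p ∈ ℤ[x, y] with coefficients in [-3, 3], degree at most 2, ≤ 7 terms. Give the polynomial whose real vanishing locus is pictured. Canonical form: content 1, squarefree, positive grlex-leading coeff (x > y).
x^2 - 3*x*y + 2*y^2 + 2*x - 2

First, the degree is 2 — the shape is more complex than any degree-1 curve.
Then, reading off the gridlines: among the integer gridlines, it crosses the y-axis at y ∈ {-1, 1}.
Finally, fitting integer coefficients to these (and the overall shape) gives p.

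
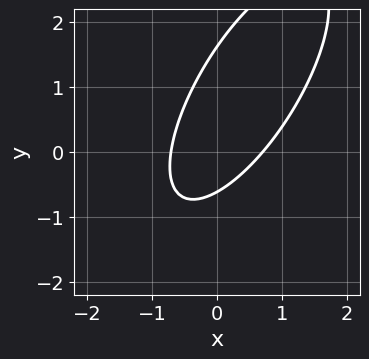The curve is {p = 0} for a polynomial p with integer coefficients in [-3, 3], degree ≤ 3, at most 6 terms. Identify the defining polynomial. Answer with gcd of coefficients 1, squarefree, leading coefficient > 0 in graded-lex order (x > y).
1. Degree: no degree-1 curve has this shape, so deg p = 2.
2. Putting this together gives p.

2*x^2 - 2*x*y + y^2 - y - 1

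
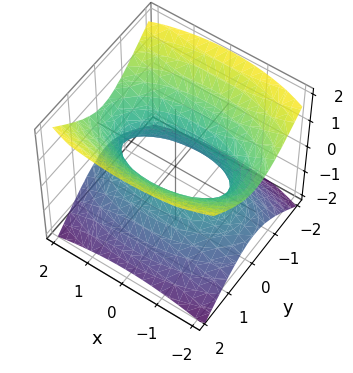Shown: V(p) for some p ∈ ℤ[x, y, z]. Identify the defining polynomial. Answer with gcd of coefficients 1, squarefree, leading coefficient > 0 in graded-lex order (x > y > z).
x^2 + 3*y^2 - 3*z^2 - 2

First, degree: one connected sheet with a waist; a quadric, so deg p = 2.
Next, symmetries: the x ↦ −x reflection is a symmetry, so x appears only in even powers; mirror symmetry y ↦ −y ⇒ only even powers of y; mirror symmetry z ↦ −z ⇒ only even powers of z.
Then, observable constraints: no z-intercept at any integer in the box.
Finally, putting this together gives p.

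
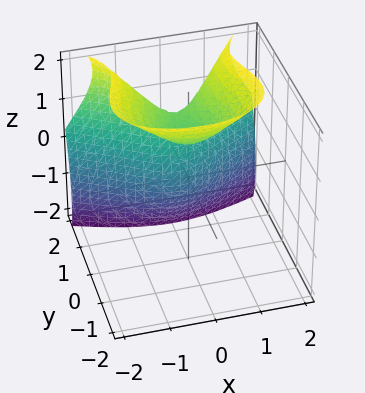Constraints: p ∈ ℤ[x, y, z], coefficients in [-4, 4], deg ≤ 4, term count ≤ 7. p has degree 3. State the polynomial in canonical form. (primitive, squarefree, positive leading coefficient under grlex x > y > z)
The degree is 3 — the shape is more complex than any degree-2 surface.
Against the integer gridlines: it misses every integer gridline on the x-axis; it meets the z-axis at z = 1 (among the integer gridlines).
Together with the visible shape, these determine p as stated.

2*y^3 - 2*y^2*z + z^3 - 3*x^2 - 1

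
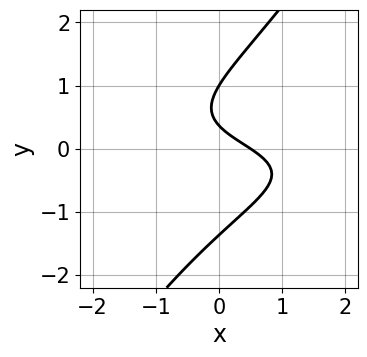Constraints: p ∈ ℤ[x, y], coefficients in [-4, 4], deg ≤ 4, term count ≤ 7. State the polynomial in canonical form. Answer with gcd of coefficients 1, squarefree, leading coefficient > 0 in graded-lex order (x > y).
3*x*y^2 - 2*y^3 + 2*x + 3*y - 1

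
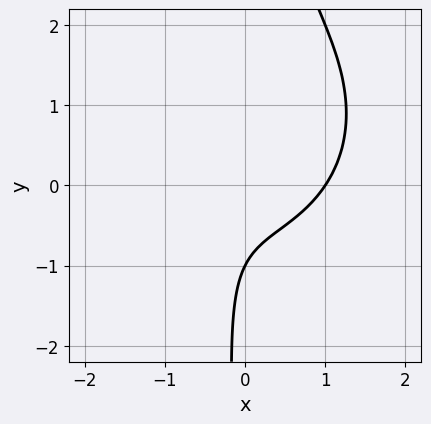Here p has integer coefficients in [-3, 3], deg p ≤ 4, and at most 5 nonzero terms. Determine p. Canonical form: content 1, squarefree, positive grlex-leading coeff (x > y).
x^3 + x*y^2 - x*y - y - 1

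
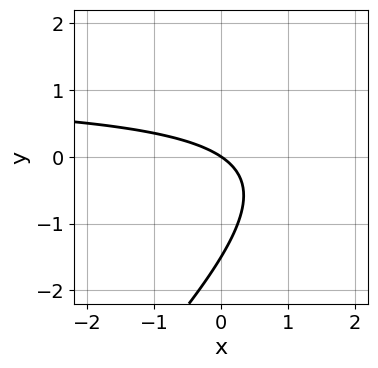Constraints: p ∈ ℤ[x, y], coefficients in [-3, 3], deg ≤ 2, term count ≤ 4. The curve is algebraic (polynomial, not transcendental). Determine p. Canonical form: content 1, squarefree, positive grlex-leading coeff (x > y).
2*x*y - 2*y^2 - 2*x - 3*y

The degree is 2 — the shape is more complex than any degree-1 curve.
From the visible intercepts: it meets the y-axis at y = 0 (among the integer gridlines); it meets the x-axis at x = 0 (among the integer gridlines).
The integer polynomial consistent with all of this is the stated p.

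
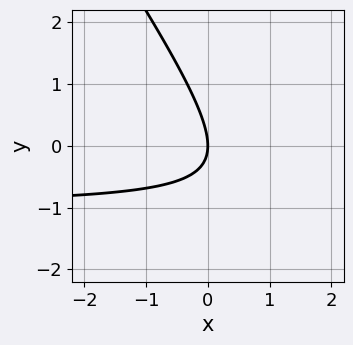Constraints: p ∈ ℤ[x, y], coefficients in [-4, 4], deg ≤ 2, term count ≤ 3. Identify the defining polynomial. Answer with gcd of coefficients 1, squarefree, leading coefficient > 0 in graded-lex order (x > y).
3*x*y + 2*y^2 + 3*x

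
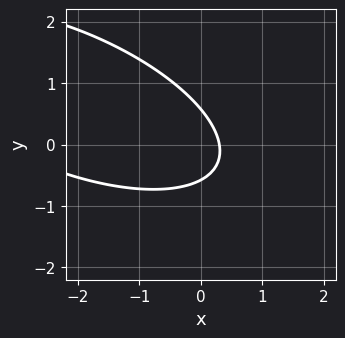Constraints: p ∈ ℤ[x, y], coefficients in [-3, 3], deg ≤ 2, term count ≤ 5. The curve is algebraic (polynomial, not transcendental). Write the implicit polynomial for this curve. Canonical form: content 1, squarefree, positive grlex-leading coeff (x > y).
x^2 + 2*x*y + 3*y^2 + 3*x - 1

First, the degree is 2 — no degree-1 curve has this shape.
Finally, putting this together gives p.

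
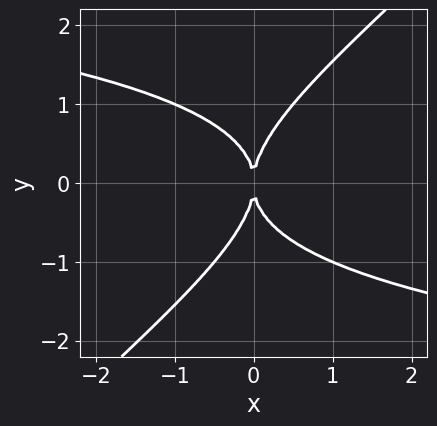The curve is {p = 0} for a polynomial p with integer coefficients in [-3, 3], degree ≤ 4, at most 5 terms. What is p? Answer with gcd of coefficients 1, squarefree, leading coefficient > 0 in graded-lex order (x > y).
x*y^3 - y^4 + 2*x^2

(a) The degree is 4 — the shape is more complex than any degree-3 curve.
(b) Observable constraints: one x-axis crossing is at x = 0; one y-axis crossing is at y = 0.
(c) Assembling these constraints gives the stated polynomial.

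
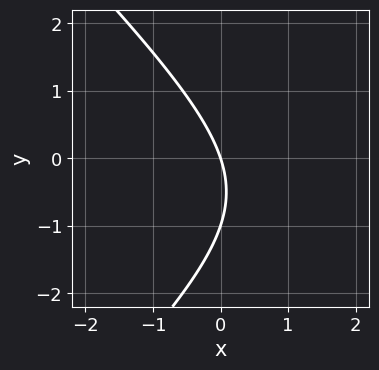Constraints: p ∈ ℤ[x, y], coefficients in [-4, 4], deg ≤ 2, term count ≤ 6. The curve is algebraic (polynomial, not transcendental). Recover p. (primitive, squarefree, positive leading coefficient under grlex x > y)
First, the degree is 2 — the shape is more complex than any degree-1 curve.
Then, against the integer gridlines: it crosses the x-axis at the gridline x = 0; the y-axis gridline crossings are at y ∈ {-1, 0}.
Finally, fitting integer coefficients to these (and the overall shape) gives p.

x^2 - y^2 - 3*x - y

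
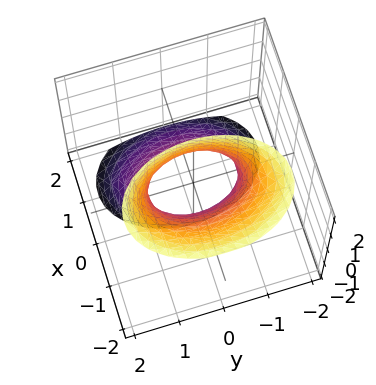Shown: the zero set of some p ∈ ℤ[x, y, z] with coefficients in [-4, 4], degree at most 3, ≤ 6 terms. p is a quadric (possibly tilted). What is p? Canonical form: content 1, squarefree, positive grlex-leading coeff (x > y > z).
First, deg p = 2. The shape is more complex than any degree-1 surface.
Then, from the visible intercepts: among the integer gridlines, it crosses the y-axis at y ∈ {-1, 1}; the surface avoids every integer z-axis point in the box.
Finally, these observations pin down the coefficients.

2*x^2 + 2*x*z + y^2 - 1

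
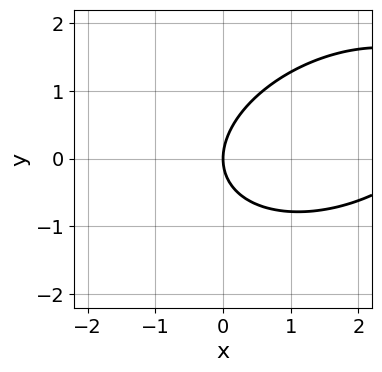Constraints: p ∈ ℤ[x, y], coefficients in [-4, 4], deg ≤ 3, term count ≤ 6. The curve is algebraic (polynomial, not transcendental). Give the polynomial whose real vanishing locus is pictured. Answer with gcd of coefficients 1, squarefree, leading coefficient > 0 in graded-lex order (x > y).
x^2 - x*y + 2*y^2 - 3*x

(a) The degree is 2 — a generic line meets the curve in up to 2 points.
(b) Observable constraints: one x-axis crossing is at x = 0; it meets the y-axis at y = 0 (among the integer gridlines).
(c) Putting this together gives p.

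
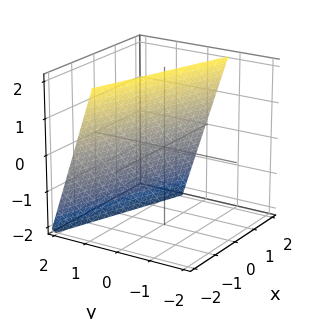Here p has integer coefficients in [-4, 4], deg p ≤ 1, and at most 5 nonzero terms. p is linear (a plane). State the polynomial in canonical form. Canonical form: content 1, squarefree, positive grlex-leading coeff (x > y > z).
x + 3*y + z - 2

(a) deg p = 1. The surface is flat (a plane).
(b) From the axis intercepts and sections: one x-axis crossing is at x = 2; it crosses the z-axis at the gridline z = 2.
(c) Putting this together gives p.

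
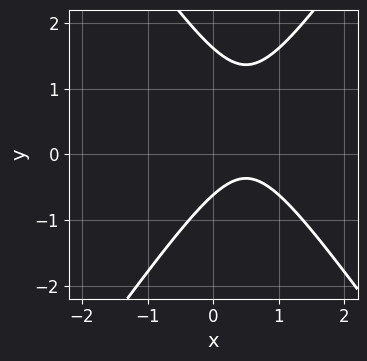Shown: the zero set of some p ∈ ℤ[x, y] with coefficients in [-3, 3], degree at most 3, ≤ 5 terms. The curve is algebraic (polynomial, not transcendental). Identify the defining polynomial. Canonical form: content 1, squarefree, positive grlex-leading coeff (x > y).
2*x^2 - y^2 - 2*x + y + 1

Degree: a generic line meets the curve in up to 2 points, so deg p = 2.
Observable constraints: no x-intercept at any integer in the box.
Putting this together gives p.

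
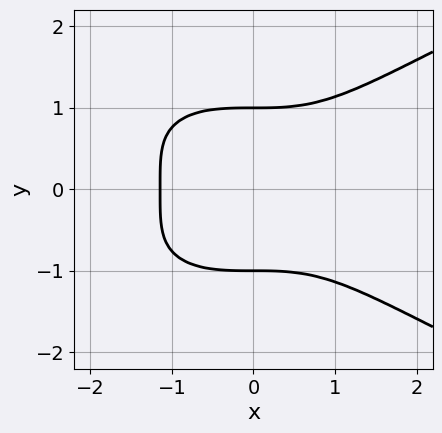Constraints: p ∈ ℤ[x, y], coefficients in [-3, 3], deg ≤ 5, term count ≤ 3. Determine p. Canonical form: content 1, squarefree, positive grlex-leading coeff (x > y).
3*y^4 - 2*x^3 - 3

deg p = 4.
Symmetries: mirror symmetry y ↦ −y ⇒ only even powers of y.
Observable constraints: the y-axis gridline crossings are at y ∈ {-1, 1}.
Fitting integer coefficients to these (and the overall shape) gives p.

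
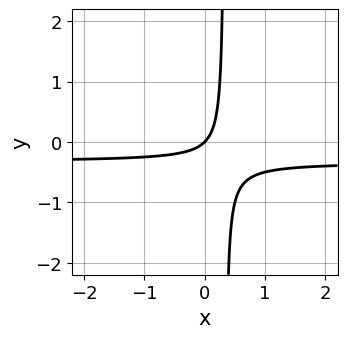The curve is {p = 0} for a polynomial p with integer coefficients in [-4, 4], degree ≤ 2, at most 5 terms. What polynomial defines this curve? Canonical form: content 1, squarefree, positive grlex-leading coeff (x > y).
1. The degree is 2 — a generic line meets the curve in up to 2 points.
2. Against the integer gridlines: one x-axis crossing is at x = 0; one y-axis crossing is at y = 0.
3. Together with the visible shape, these determine p as stated.

3*x*y + x - y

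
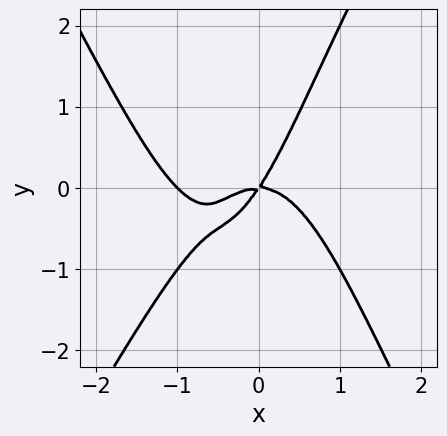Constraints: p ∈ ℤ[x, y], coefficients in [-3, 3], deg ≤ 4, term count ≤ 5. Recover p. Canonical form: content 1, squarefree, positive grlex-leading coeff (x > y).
First, the degree is 4 — a generic line meets the curve in up to 4 points.
Then, observable constraints: among the integer gridlines, it crosses the x-axis at x ∈ {-1, 0}; it meets the y-axis at y = 0 (among the integer gridlines).
Finally, these observations pin down the coefficients.

3*x^4 - x^2*y^2 + 3*x^3 + 3*x*y - 2*y^2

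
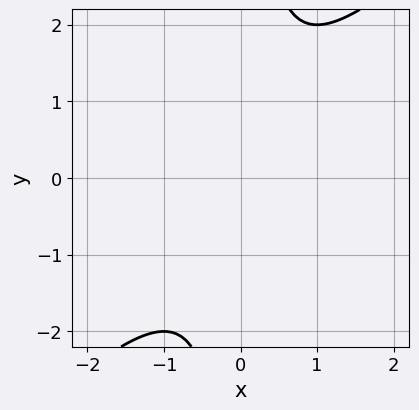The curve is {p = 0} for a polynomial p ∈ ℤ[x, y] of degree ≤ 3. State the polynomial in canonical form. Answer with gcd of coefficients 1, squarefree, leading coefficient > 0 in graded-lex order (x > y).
deg p = 2. The shape is more complex than any degree-1 curve.
From the axis intercepts and sections: no x-intercept at any integer in the box; no y-intercept at any integer in the box.
Solving for integer coefficients yields p as stated.

x^2 - x*y + 1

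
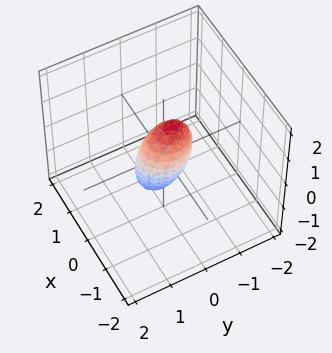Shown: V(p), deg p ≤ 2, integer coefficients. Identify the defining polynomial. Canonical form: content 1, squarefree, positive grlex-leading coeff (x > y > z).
3*x^2 + 2*y^2 + y*z + z^2 - 1

(a) The degree is 2 — no degree-1 surface has this shape.
(b) Checking where it meets the axes: among the integer gridlines, it crosses the z-axis at z ∈ {-1, 1}.
(c) These observations pin down the coefficients.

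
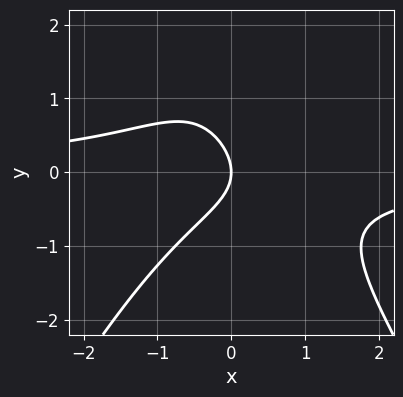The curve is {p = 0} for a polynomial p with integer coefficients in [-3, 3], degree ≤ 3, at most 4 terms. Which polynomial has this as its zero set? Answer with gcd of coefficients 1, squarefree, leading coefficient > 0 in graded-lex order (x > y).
3*x^2*y - y^3 + 3*y^2 + 3*x

(a) The degree is 3 — the shape is more complex than any degree-2 curve.
(b) Checking where it meets the axes: one x-axis crossing is at x = 0; one y-axis crossing is at y = 0.
(c) These observations pin down the coefficients.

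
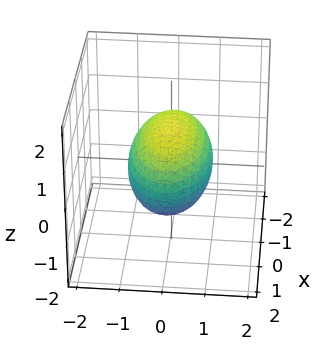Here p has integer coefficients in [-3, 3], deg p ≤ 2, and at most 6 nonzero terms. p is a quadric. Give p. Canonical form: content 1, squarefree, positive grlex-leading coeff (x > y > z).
The degree is 2 — a closed, bounded, convex surface; a quadric.
Symmetries: it's symmetric under z → −z, forcing even powers of z; mirror symmetry x ↦ −x ⇒ only even powers of x; the y ↦ −y reflection is a symmetry, so y appears only in even powers.
Observable constraints: the z-axis gridline crossings are at z ∈ {-1, 1}; among the integer gridlines, it crosses the y-axis at y ∈ {-1, 1}.
Together with the visible shape, these determine p as stated.

x^2 + 3*y^2 + 3*z^2 - 3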